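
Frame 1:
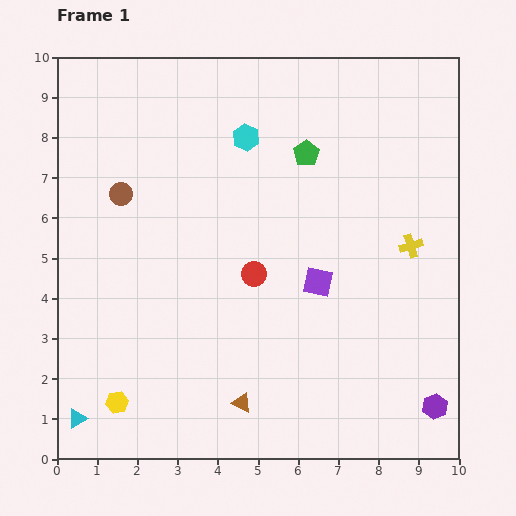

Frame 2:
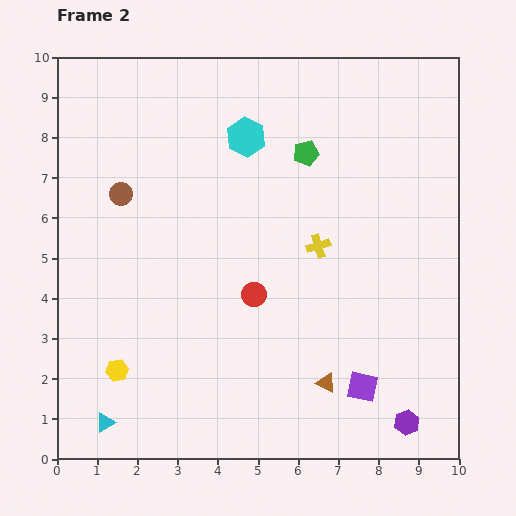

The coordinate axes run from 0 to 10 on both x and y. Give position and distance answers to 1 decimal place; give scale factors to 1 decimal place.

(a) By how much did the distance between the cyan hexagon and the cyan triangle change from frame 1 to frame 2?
-0.3

Distance in frame 1: 8.2. Distance in frame 2: 7.9.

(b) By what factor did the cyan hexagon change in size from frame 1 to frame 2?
1.5×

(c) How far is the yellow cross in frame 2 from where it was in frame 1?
2.3

The yellow cross moved from (8.8, 5.3) to (6.5, 5.3), a distance of √(2.3² + 0.0²) ≈ 2.3.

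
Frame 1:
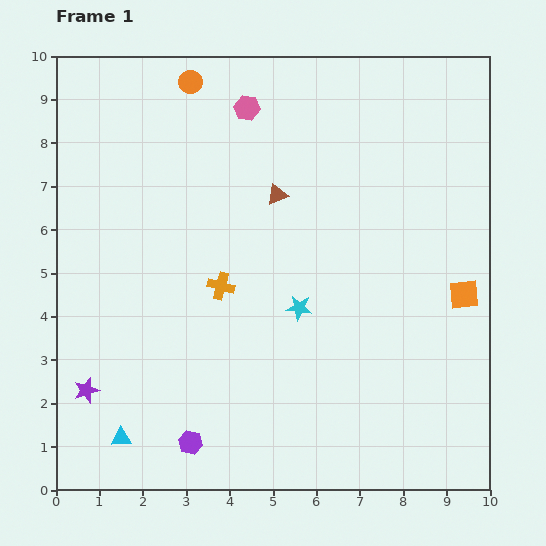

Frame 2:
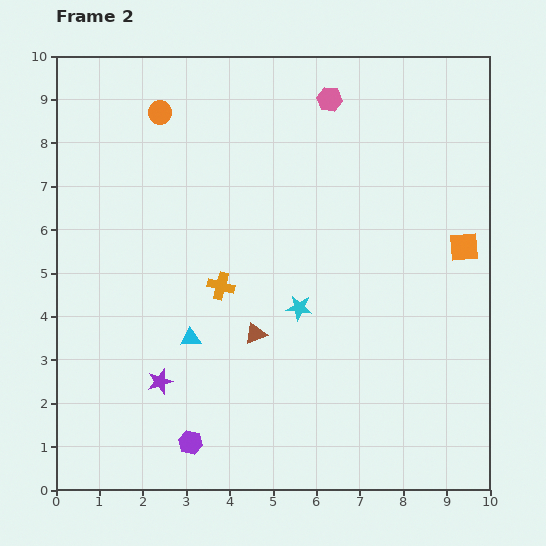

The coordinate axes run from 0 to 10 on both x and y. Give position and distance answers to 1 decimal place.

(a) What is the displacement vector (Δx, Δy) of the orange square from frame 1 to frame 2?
(0.0, 1.1)

The orange square was at (9.4, 4.5) in frame 1 and (9.4, 5.6) in frame 2.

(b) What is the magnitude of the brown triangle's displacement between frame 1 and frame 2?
3.2

The brown triangle moved from (5.1, 6.8) to (4.6, 3.6), a distance of √(0.5² + 3.2²) ≈ 3.2.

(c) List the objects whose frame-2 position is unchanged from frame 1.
the orange cross, the cyan star, the purple hexagon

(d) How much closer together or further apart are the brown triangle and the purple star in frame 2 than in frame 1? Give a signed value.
-3.8

Distance in frame 1: 6.3. Distance in frame 2: 2.5.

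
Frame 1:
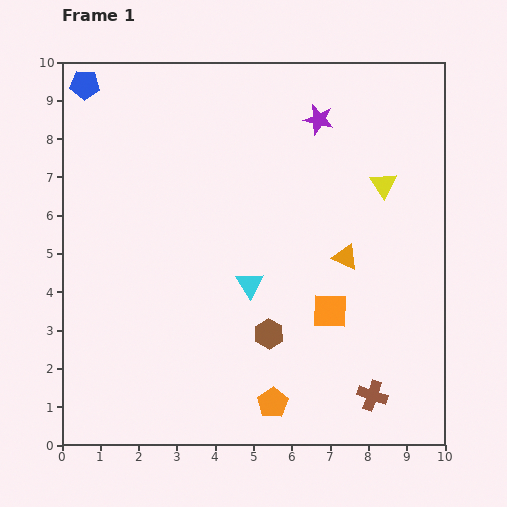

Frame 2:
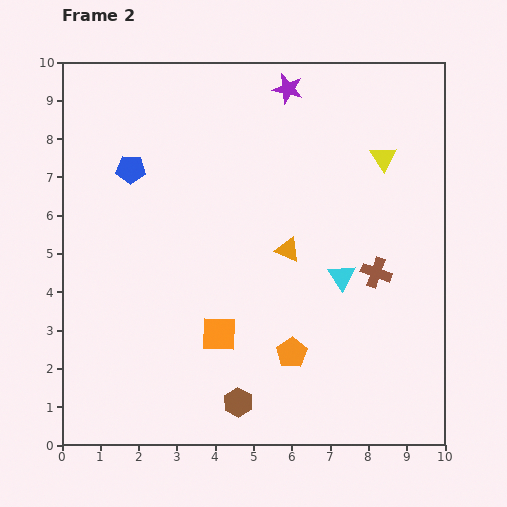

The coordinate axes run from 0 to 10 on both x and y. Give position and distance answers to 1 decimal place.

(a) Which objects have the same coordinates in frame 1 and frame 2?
none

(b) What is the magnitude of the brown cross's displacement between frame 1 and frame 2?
3.2

The brown cross moved from (8.1, 1.3) to (8.2, 4.5), a distance of √(0.1² + 3.2²) ≈ 3.2.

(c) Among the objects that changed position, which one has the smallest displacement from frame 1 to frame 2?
the yellow triangle

(moved 0.7)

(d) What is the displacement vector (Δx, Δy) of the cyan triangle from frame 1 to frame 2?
(2.4, 0.2)

The cyan triangle was at (4.9, 4.2) in frame 1 and (7.3, 4.4) in frame 2.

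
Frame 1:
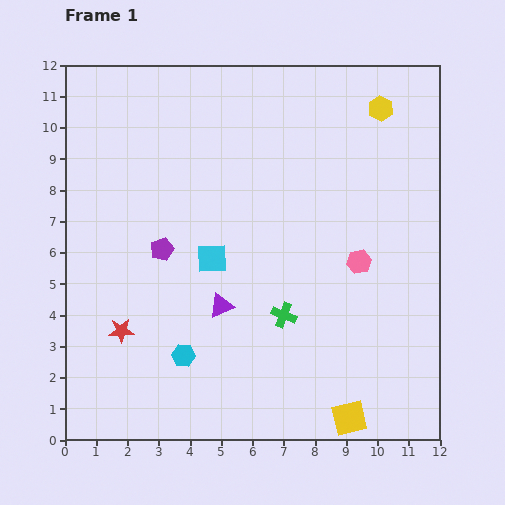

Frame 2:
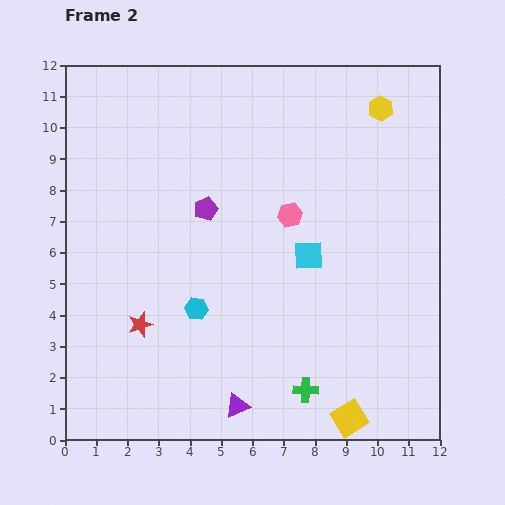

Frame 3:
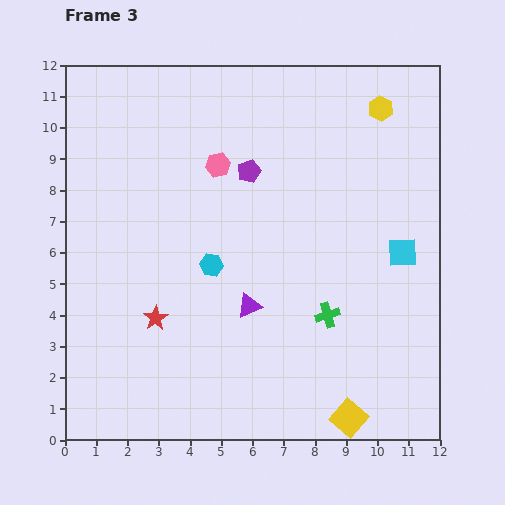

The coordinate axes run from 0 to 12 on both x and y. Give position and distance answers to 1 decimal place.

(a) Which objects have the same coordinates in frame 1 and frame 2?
the yellow square, the yellow hexagon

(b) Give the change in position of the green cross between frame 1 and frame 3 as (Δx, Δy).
(1.4, 0.0)

The green cross was at (7.0, 4.0) in frame 1 and (8.4, 4.0) in frame 3.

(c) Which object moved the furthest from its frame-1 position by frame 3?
the cyan square

(moved 6.1; next 5.5)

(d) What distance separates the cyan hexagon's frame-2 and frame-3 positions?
1.5

The cyan hexagon moved from (4.2, 4.2) to (4.7, 5.6), a distance of √(0.5² + 1.4²) ≈ 1.5.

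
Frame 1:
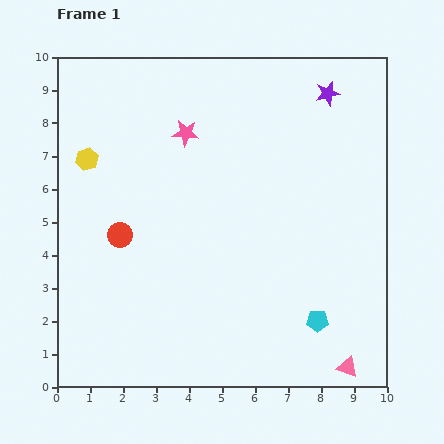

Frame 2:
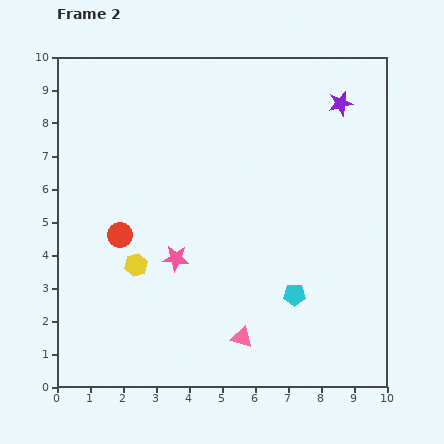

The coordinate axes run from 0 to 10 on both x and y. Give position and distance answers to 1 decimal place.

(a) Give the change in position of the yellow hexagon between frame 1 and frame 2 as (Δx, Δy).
(1.5, -3.2)

The yellow hexagon was at (0.9, 6.9) in frame 1 and (2.4, 3.7) in frame 2.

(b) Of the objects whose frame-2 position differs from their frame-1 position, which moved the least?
the purple star

(moved 0.5)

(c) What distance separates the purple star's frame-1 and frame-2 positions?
0.5

The purple star moved from (8.2, 8.9) to (8.6, 8.6), a distance of √(0.4² + 0.3²) ≈ 0.5.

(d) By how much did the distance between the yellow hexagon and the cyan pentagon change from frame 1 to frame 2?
-3.6

Distance in frame 1: 8.5. Distance in frame 2: 4.9.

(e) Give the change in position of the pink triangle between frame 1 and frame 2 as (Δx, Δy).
(-3.2, 0.9)

The pink triangle was at (8.8, 0.6) in frame 1 and (5.6, 1.5) in frame 2.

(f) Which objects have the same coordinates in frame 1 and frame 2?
the red circle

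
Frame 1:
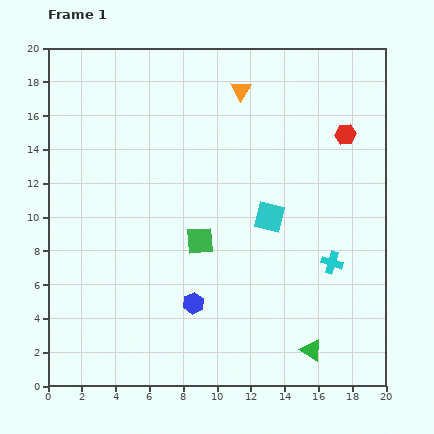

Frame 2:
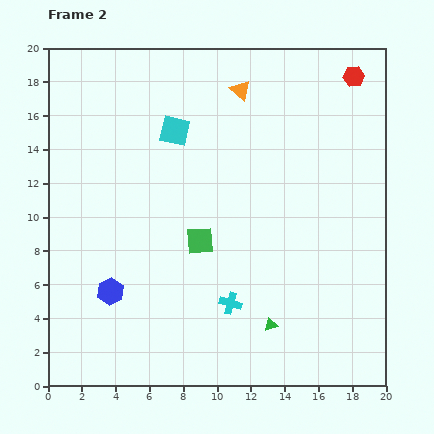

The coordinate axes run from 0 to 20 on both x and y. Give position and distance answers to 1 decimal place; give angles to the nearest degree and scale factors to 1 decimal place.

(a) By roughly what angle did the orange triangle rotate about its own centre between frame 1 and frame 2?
21° counter-clockwise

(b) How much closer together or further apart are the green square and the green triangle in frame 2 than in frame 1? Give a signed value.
-2.8

Distance in frame 1: 9.3. Distance in frame 2: 6.5.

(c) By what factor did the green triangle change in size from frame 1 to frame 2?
0.6×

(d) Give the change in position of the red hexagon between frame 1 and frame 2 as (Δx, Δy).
(0.5, 3.4)

The red hexagon was at (17.6, 14.9) in frame 1 and (18.1, 18.3) in frame 2.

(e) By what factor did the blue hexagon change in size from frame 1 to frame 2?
1.3×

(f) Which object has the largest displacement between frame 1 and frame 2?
the cyan square

(moved 7.6; next 6.5)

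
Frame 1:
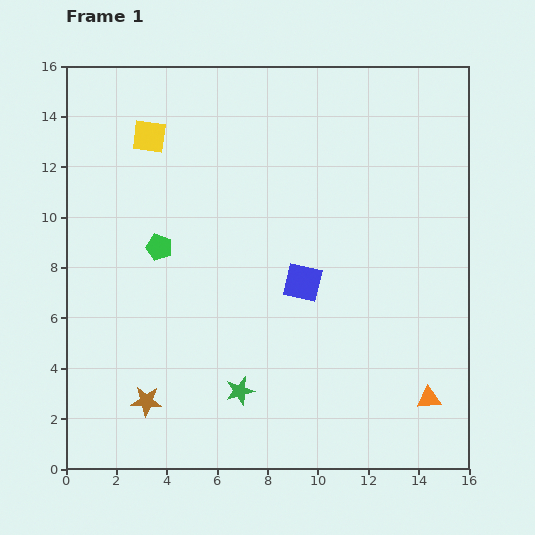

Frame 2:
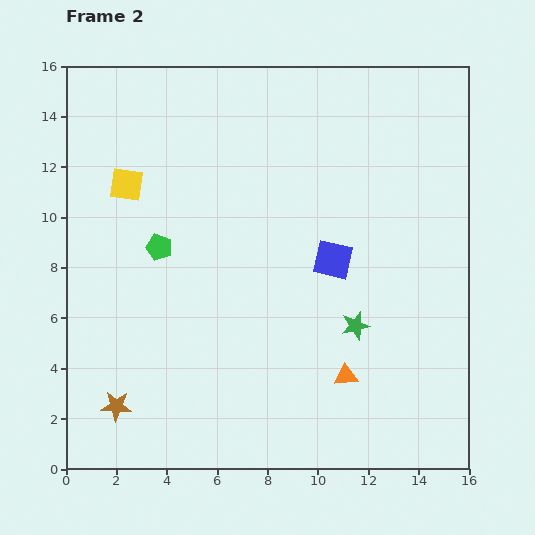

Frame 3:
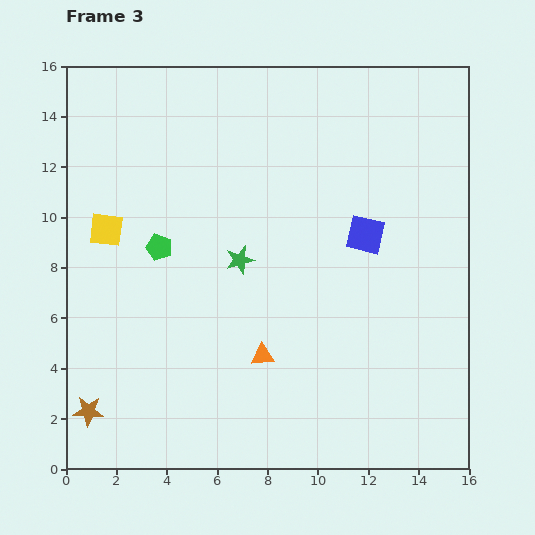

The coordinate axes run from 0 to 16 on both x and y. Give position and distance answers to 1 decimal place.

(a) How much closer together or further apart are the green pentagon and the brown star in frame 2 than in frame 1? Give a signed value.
+0.4

Distance in frame 1: 6.1. Distance in frame 2: 6.5.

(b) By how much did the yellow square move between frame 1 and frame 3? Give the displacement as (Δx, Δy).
(-1.7, -3.7)

The yellow square was at (3.3, 13.2) in frame 1 and (1.6, 9.5) in frame 3.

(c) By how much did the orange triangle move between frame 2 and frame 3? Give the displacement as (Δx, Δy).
(-3.3, 0.8)

The orange triangle was at (11.1, 3.7) in frame 2 and (7.8, 4.5) in frame 3.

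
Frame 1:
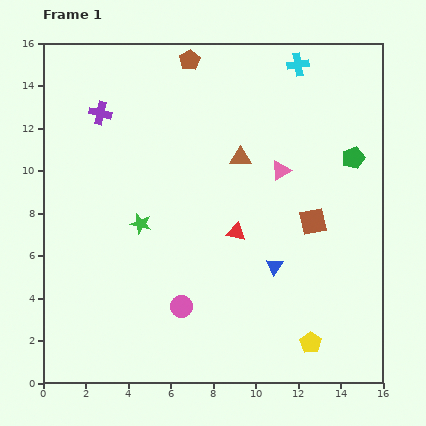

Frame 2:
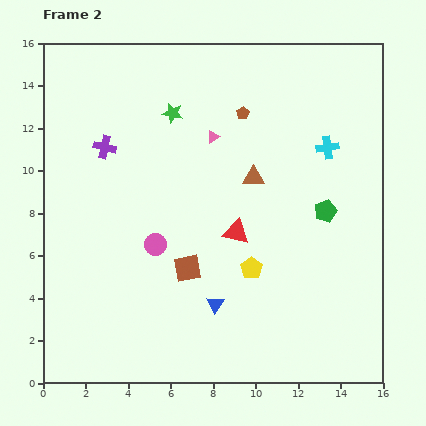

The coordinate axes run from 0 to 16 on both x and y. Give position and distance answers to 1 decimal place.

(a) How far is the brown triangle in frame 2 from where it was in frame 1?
1.1

The brown triangle moved from (9.3, 10.6) to (9.9, 9.7), a distance of √(0.6² + 0.9²) ≈ 1.1.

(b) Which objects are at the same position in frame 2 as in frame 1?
the red triangle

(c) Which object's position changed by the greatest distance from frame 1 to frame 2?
the brown square

(moved 6.3; next 5.4)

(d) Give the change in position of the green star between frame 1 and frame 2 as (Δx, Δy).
(1.5, 5.2)

The green star was at (4.6, 7.5) in frame 1 and (6.1, 12.7) in frame 2.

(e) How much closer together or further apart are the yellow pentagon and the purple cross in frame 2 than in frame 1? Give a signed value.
-5.8

Distance in frame 1: 14.7. Distance in frame 2: 8.9.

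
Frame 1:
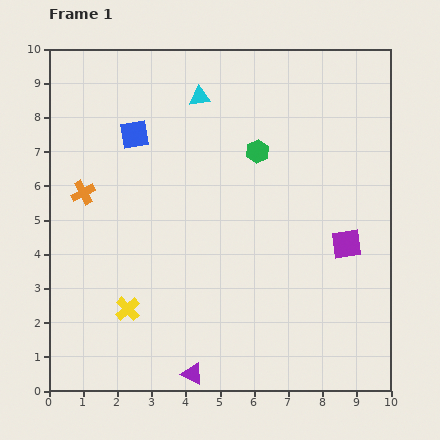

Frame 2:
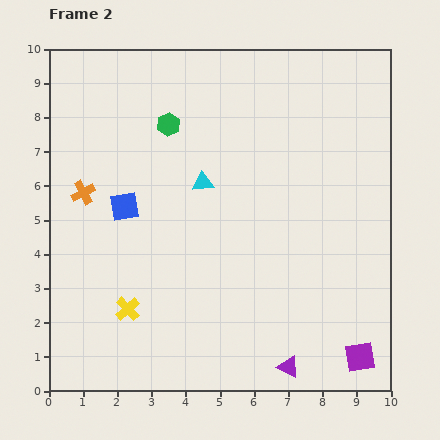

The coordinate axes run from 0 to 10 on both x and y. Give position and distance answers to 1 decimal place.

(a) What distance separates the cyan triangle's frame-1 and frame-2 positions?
2.5

The cyan triangle moved from (4.4, 8.6) to (4.5, 6.1), a distance of √(0.1² + 2.5²) ≈ 2.5.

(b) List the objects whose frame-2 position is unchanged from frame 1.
the yellow cross, the orange cross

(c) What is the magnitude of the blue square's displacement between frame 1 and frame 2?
2.1

The blue square moved from (2.5, 7.5) to (2.2, 5.4), a distance of √(0.3² + 2.1²) ≈ 2.1.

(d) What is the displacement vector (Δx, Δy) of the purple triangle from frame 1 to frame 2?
(2.8, 0.2)

The purple triangle was at (4.2, 0.5) in frame 1 and (7.0, 0.7) in frame 2.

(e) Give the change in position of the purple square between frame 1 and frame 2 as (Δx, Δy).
(0.4, -3.3)

The purple square was at (8.7, 4.3) in frame 1 and (9.1, 1.0) in frame 2.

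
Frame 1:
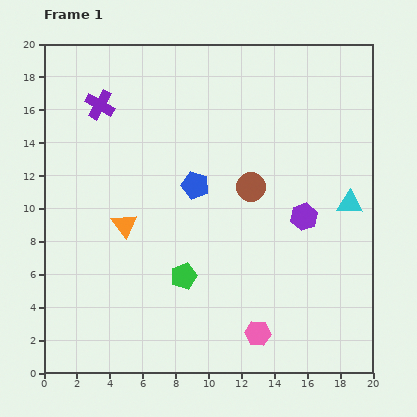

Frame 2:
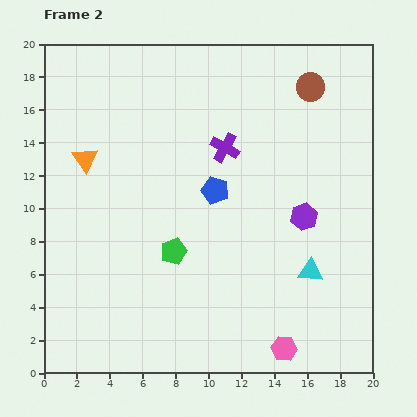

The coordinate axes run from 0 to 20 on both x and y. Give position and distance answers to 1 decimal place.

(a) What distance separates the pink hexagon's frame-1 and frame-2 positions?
1.8

The pink hexagon moved from (13.0, 2.4) to (14.6, 1.5), a distance of √(1.6² + 0.9²) ≈ 1.8.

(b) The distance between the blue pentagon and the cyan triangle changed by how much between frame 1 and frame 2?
-1.9

Distance in frame 1: 9.5. Distance in frame 2: 7.6.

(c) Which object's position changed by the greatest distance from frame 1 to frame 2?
the purple cross

(moved 8.0; next 7.1)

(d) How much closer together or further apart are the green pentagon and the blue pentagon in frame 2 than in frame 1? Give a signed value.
-1.0

Distance in frame 1: 5.5. Distance in frame 2: 4.5.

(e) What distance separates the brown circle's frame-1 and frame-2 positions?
7.1

The brown circle moved from (12.6, 11.3) to (16.2, 17.4), a distance of √(3.6² + 6.1²) ≈ 7.1.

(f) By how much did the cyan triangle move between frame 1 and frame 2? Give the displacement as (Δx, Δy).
(-2.4, -4.1)

The cyan triangle was at (18.6, 10.3) in frame 1 and (16.2, 6.2) in frame 2.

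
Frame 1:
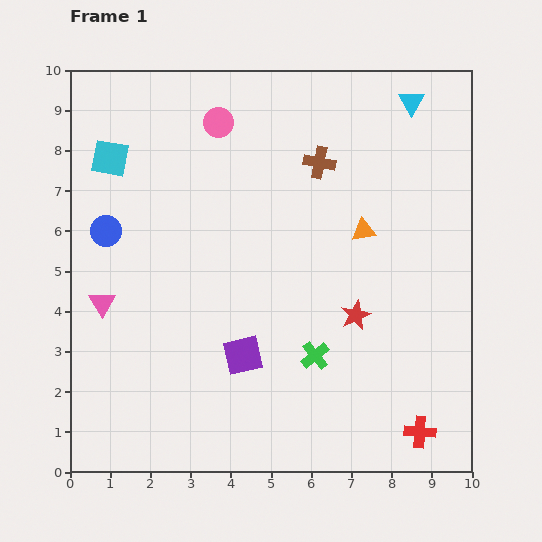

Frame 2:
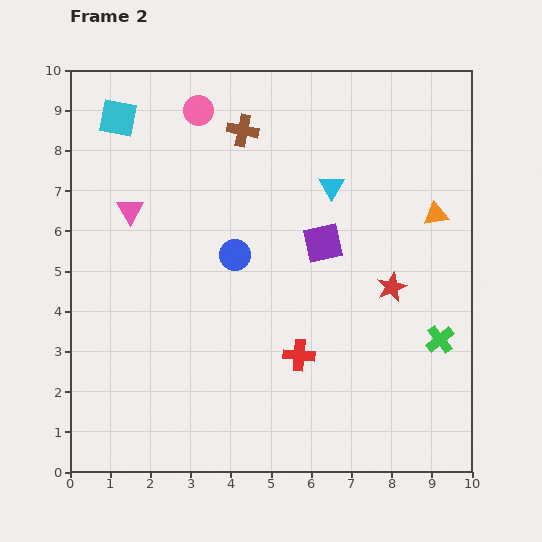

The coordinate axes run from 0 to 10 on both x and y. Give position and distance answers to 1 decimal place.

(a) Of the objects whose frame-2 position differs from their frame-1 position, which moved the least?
the pink circle

(moved 0.6)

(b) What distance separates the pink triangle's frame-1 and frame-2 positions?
2.4

The pink triangle moved from (0.8, 4.2) to (1.5, 6.5), a distance of √(0.7² + 2.3²) ≈ 2.4.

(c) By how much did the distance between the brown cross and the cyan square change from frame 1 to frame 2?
-2.1

Distance in frame 1: 5.2. Distance in frame 2: 3.1.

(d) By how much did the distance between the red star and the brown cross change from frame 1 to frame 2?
+1.5

Distance in frame 1: 3.9. Distance in frame 2: 5.4.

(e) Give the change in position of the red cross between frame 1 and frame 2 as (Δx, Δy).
(-3.0, 1.9)

The red cross was at (8.7, 1.0) in frame 1 and (5.7, 2.9) in frame 2.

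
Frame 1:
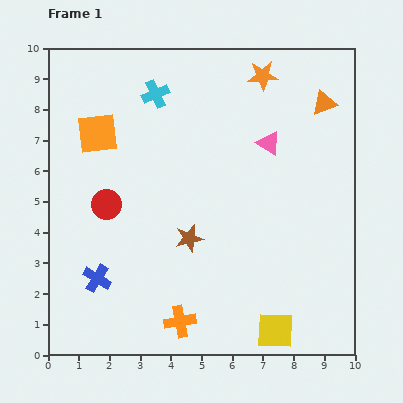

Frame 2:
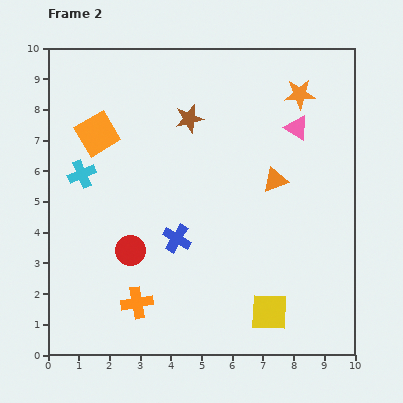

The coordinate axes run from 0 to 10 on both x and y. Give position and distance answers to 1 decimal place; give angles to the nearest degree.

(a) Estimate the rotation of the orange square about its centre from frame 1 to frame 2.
24° counter-clockwise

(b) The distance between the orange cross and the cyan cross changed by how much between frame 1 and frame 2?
-2.8

Distance in frame 1: 7.4. Distance in frame 2: 4.6.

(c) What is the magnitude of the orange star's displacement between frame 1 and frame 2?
1.3

The orange star moved from (7.0, 9.1) to (8.2, 8.5), a distance of √(1.2² + 0.6²) ≈ 1.3.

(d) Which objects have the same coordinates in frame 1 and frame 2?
the orange square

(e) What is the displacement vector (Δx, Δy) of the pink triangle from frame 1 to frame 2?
(0.9, 0.5)

The pink triangle was at (7.2, 6.9) in frame 1 and (8.1, 7.4) in frame 2.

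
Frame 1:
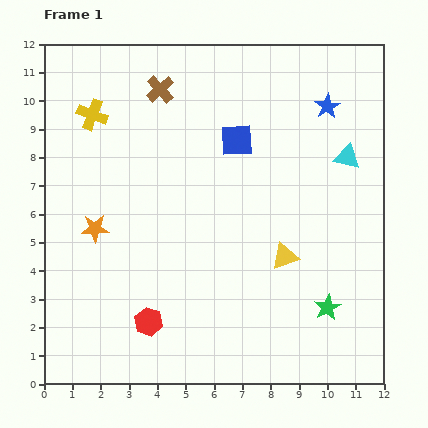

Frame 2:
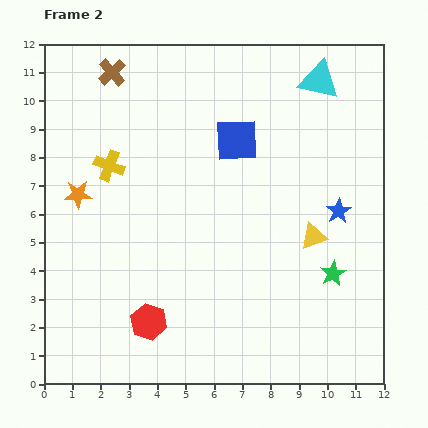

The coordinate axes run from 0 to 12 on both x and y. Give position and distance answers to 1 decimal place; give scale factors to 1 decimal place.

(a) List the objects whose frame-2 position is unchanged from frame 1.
the blue square, the red hexagon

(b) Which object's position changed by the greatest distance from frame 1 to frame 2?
the blue star

(moved 3.7; next 2.9)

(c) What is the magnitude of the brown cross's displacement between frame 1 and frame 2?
1.8

The brown cross moved from (4.1, 10.4) to (2.4, 11.0), a distance of √(1.7² + 0.6²) ≈ 1.8.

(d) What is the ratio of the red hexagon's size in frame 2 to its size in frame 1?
1.3×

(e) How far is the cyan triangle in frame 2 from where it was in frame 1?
2.9

The cyan triangle moved from (10.7, 8.0) to (9.7, 10.7), a distance of √(1.0² + 2.7²) ≈ 2.9.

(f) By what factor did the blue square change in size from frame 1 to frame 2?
1.3×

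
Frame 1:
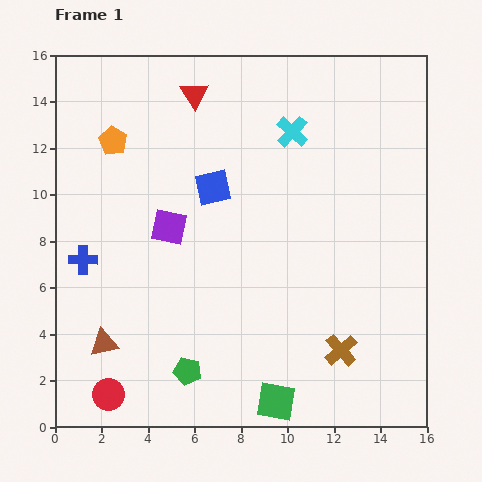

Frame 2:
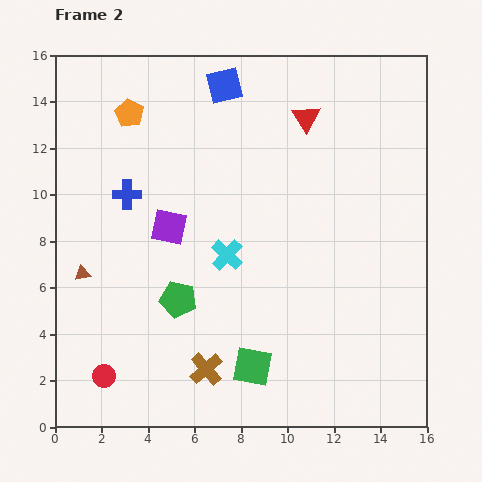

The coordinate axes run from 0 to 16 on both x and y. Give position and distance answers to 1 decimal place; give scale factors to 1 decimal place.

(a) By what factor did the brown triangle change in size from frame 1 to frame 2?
0.6×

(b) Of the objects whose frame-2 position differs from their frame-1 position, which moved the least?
the red circle

(moved 0.8)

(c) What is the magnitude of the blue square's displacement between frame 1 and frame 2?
4.4

The blue square moved from (6.8, 10.3) to (7.3, 14.7), a distance of √(0.5² + 4.4²) ≈ 4.4.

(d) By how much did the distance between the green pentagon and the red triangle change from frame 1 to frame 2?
-2.4

Distance in frame 1: 11.9. Distance in frame 2: 9.5.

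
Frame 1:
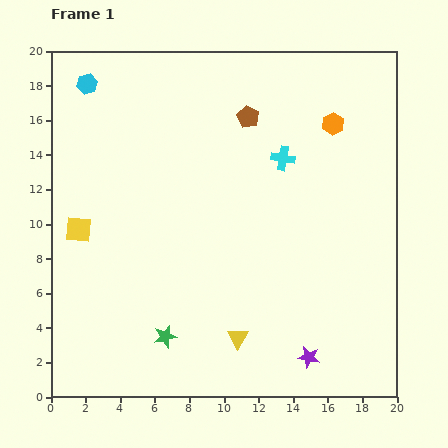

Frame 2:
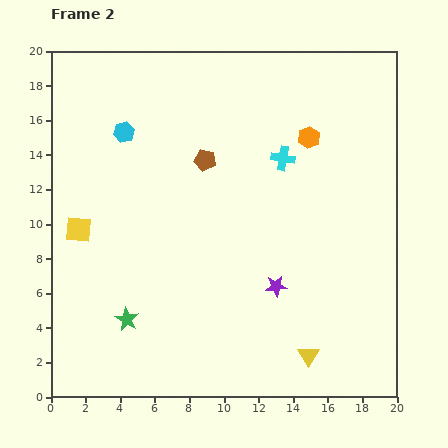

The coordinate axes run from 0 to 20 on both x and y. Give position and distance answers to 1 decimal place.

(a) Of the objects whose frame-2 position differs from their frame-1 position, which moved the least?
the orange hexagon

(moved 1.6)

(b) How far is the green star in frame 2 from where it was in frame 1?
2.4

The green star moved from (6.6, 3.5) to (4.4, 4.5), a distance of √(2.2² + 1.0²) ≈ 2.4.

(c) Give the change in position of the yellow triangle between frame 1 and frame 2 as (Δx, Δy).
(4.1, -1.0)

The yellow triangle was at (10.8, 3.4) in frame 1 and (14.9, 2.4) in frame 2.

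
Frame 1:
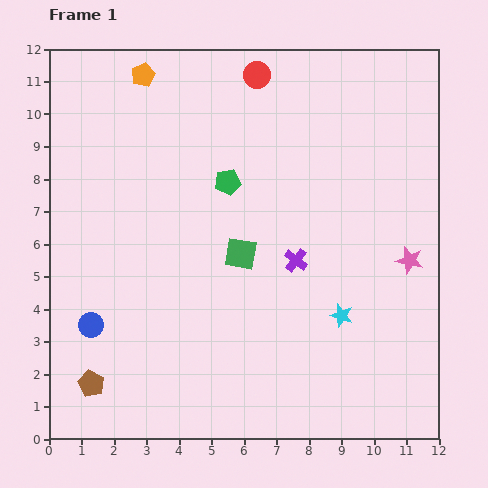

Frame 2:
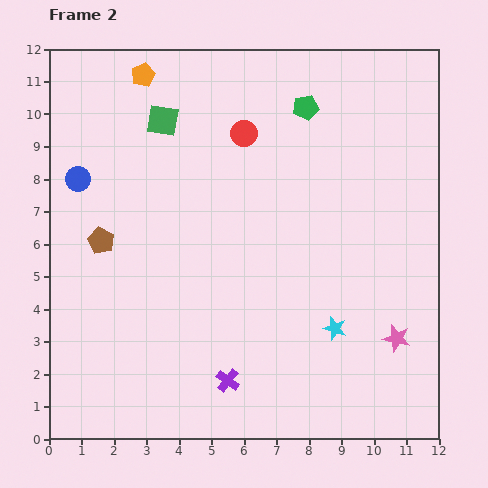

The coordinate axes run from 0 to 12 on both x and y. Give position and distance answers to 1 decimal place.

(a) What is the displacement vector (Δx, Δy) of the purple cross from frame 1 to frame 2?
(-2.1, -3.7)

The purple cross was at (7.6, 5.5) in frame 1 and (5.5, 1.8) in frame 2.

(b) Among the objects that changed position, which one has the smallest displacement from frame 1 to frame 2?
the cyan star

(moved 0.4)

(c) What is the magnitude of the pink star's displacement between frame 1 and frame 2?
2.4

The pink star moved from (11.1, 5.5) to (10.7, 3.1), a distance of √(0.4² + 2.4²) ≈ 2.4.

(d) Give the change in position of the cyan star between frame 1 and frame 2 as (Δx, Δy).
(-0.2, -0.4)

The cyan star was at (9.0, 3.8) in frame 1 and (8.8, 3.4) in frame 2.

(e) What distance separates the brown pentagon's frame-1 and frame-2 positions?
4.4

The brown pentagon moved from (1.3, 1.7) to (1.6, 6.1), a distance of √(0.3² + 4.4²) ≈ 4.4.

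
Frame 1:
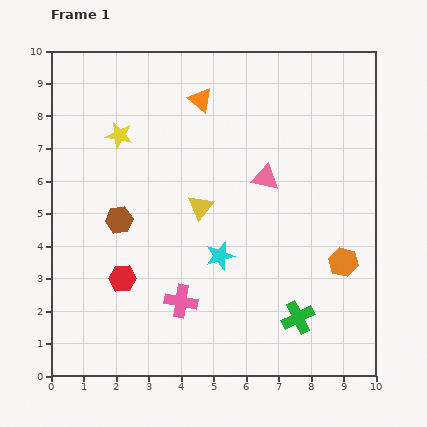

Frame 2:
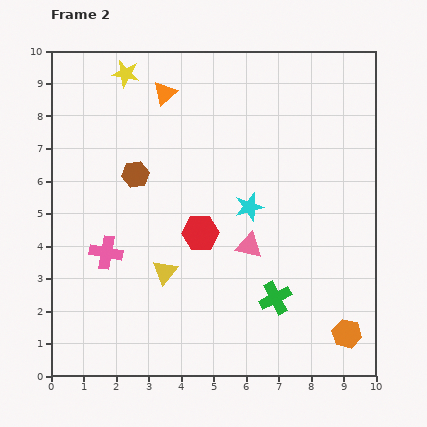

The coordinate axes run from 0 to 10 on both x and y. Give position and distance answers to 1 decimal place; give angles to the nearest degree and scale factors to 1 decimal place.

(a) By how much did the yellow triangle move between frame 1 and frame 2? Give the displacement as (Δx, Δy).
(-1.1, -2.0)

The yellow triangle was at (4.6, 5.2) in frame 1 and (3.5, 3.2) in frame 2.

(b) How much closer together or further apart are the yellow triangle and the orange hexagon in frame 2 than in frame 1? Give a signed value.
+1.2

Distance in frame 1: 4.7. Distance in frame 2: 5.9.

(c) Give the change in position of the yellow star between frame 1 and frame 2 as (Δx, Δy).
(0.2, 1.9)

The yellow star was at (2.1, 7.4) in frame 1 and (2.3, 9.3) in frame 2.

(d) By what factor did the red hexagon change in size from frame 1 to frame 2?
1.3×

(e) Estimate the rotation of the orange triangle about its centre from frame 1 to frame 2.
40° clockwise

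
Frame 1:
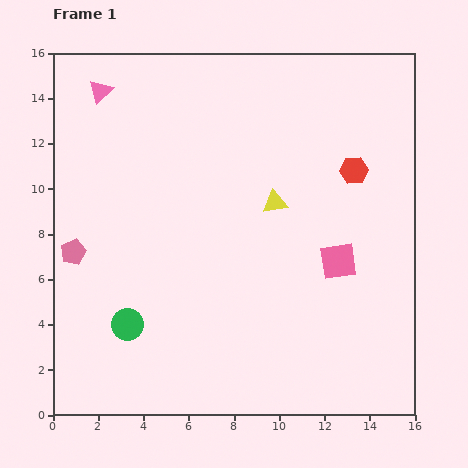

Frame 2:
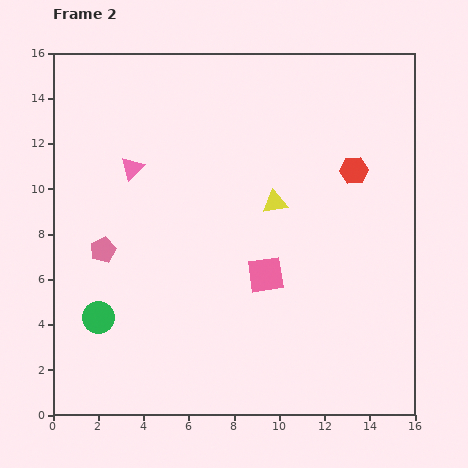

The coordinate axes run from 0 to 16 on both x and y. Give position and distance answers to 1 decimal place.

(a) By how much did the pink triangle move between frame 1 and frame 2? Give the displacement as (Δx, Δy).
(1.4, -3.4)

The pink triangle was at (2.1, 14.3) in frame 1 and (3.5, 10.9) in frame 2.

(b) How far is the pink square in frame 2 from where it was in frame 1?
3.3

The pink square moved from (12.6, 6.8) to (9.4, 6.2), a distance of √(3.2² + 0.6²) ≈ 3.3.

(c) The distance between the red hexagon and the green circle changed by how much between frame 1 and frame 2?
+0.9

Distance in frame 1: 12.1. Distance in frame 2: 13.0.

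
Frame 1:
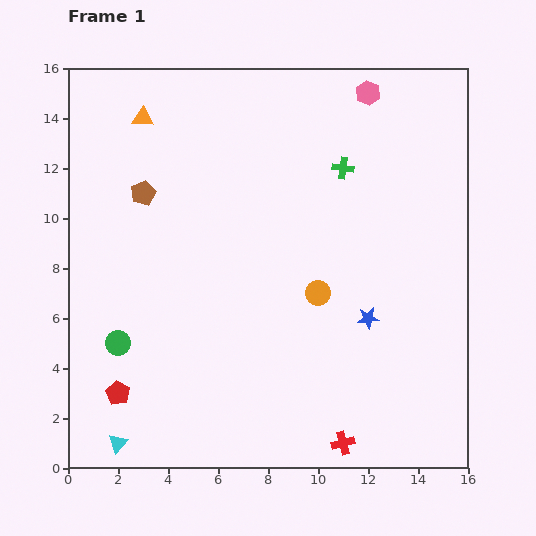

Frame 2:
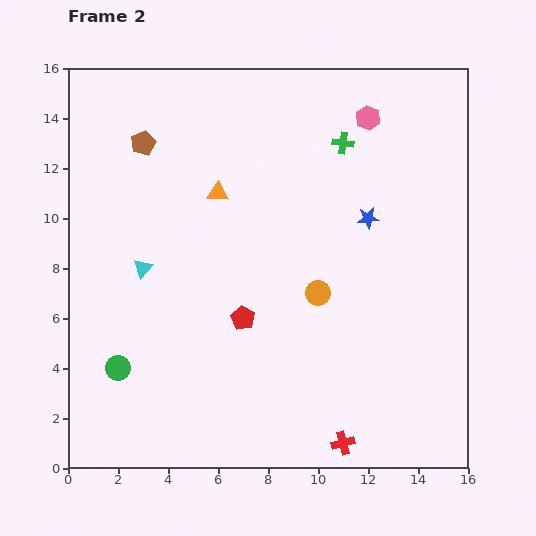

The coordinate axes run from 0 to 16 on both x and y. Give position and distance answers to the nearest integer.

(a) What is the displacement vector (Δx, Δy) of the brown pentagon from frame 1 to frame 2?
(0, 2)

The brown pentagon was at (3, 11) in frame 1 and (3, 13) in frame 2.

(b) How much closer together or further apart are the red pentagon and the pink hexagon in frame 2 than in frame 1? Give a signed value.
-7

Distance in frame 1: 16. Distance in frame 2: 9.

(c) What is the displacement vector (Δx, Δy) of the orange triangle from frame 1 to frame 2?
(3, -3)

The orange triangle was at (3, 14) in frame 1 and (6, 11) in frame 2.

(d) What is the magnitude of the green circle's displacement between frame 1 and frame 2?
1

The green circle moved from (2, 5) to (2, 4), a distance of √(0² + 1²) ≈ 1.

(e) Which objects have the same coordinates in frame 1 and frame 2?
the orange circle, the red cross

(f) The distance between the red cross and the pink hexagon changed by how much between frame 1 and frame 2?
-1

Distance in frame 1: 14. Distance in frame 2: 13.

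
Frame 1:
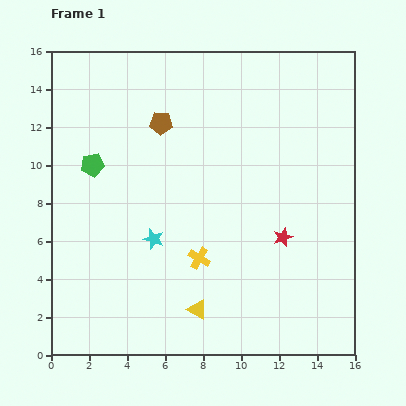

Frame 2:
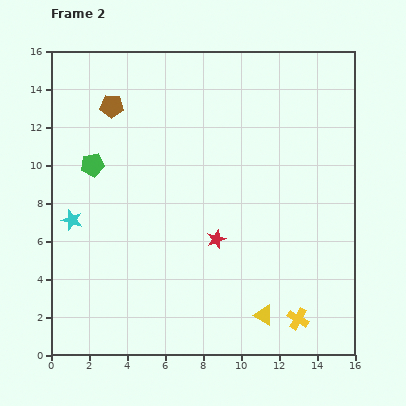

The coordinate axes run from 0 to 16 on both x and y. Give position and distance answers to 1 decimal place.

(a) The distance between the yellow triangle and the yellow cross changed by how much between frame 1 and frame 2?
-0.9

Distance in frame 1: 2.7. Distance in frame 2: 1.8.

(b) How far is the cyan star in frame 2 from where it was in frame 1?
4.4

The cyan star moved from (5.4, 6.1) to (1.1, 7.1), a distance of √(4.3² + 1.0²) ≈ 4.4.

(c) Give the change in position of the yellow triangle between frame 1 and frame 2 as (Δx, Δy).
(3.5, -0.3)

The yellow triangle was at (7.7, 2.4) in frame 1 and (11.2, 2.1) in frame 2.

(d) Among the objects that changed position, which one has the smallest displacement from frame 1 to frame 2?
the brown pentagon

(moved 2.8)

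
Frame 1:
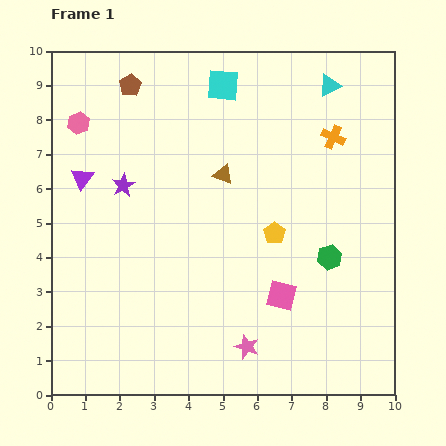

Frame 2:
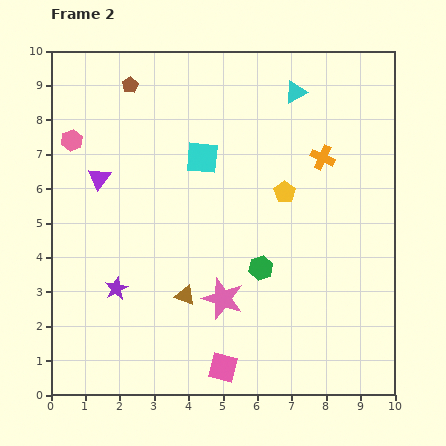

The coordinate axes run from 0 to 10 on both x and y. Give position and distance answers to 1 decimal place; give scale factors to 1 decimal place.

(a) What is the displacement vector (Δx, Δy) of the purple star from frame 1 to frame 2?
(-0.2, -3.0)

The purple star was at (2.1, 6.1) in frame 1 and (1.9, 3.1) in frame 2.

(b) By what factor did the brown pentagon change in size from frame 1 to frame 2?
0.7×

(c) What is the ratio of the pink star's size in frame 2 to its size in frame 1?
1.7×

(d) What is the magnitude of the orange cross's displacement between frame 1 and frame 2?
0.7

The orange cross moved from (8.2, 7.5) to (7.9, 6.9), a distance of √(0.3² + 0.6²) ≈ 0.7.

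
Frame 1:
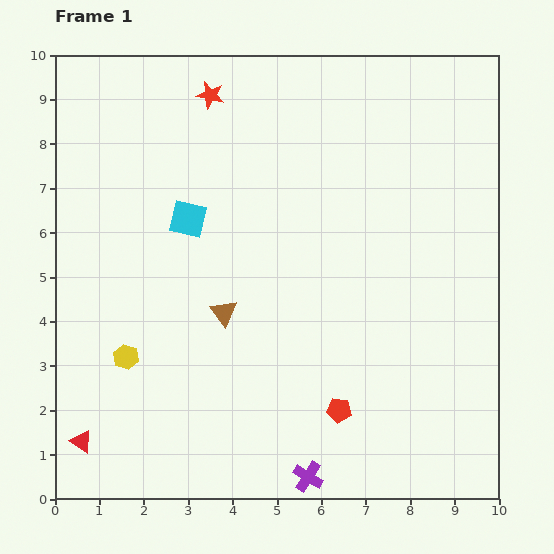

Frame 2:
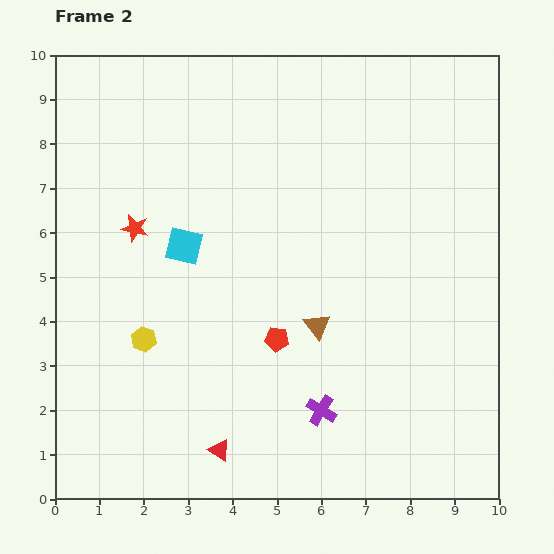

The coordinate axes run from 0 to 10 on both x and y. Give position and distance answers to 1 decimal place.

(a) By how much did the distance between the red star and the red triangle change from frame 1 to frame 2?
-3.0

Distance in frame 1: 8.3. Distance in frame 2: 5.3.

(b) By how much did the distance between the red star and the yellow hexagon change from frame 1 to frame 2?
-3.7

Distance in frame 1: 6.2. Distance in frame 2: 2.5.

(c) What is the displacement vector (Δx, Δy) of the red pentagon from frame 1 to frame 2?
(-1.4, 1.6)

The red pentagon was at (6.4, 2.0) in frame 1 and (5.0, 3.6) in frame 2.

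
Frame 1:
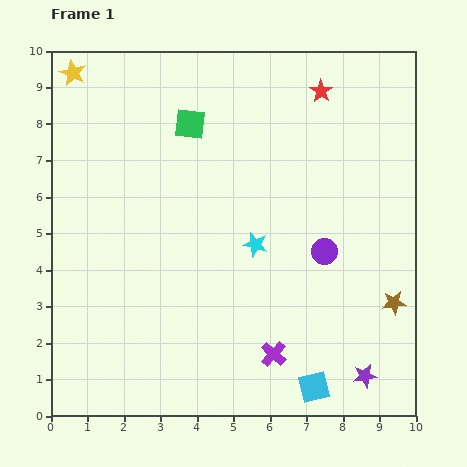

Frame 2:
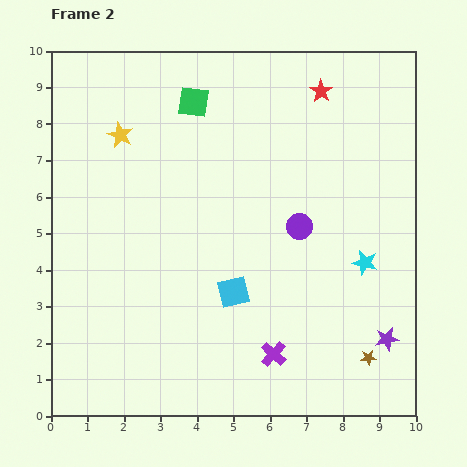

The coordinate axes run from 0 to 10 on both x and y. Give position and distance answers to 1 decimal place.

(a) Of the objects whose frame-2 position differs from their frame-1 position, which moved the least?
the green square

(moved 0.6)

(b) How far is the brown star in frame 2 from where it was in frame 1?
1.7

The brown star moved from (9.4, 3.1) to (8.7, 1.6), a distance of √(0.7² + 1.5²) ≈ 1.7.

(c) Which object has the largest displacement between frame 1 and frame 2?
the cyan square

(moved 3.4; next 3.0)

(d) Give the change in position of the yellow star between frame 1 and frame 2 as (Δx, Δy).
(1.3, -1.7)

The yellow star was at (0.6, 9.4) in frame 1 and (1.9, 7.7) in frame 2.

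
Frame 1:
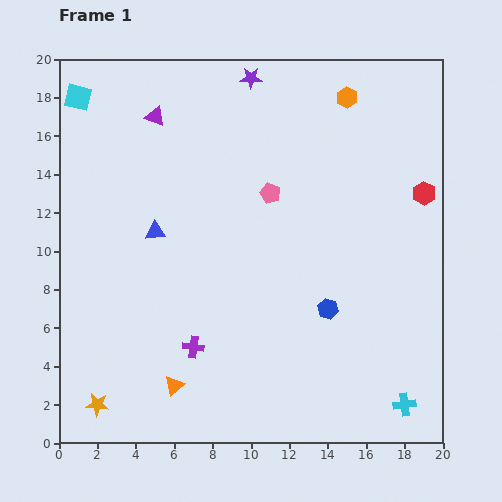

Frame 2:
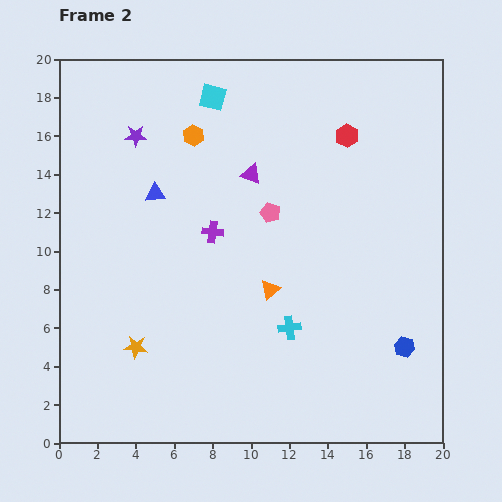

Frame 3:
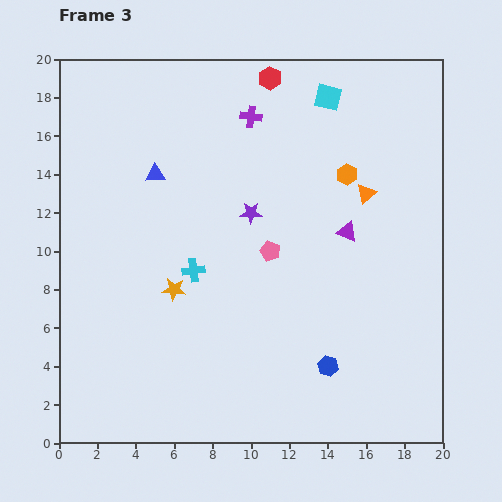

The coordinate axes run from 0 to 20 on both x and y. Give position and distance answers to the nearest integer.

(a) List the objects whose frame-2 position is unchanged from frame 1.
none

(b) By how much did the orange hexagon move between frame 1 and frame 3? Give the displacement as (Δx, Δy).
(0, -4)

The orange hexagon was at (15, 18) in frame 1 and (15, 14) in frame 3.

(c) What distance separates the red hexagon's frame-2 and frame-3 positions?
5

The red hexagon moved from (15, 16) to (11, 19), a distance of √(4² + 3²) ≈ 5.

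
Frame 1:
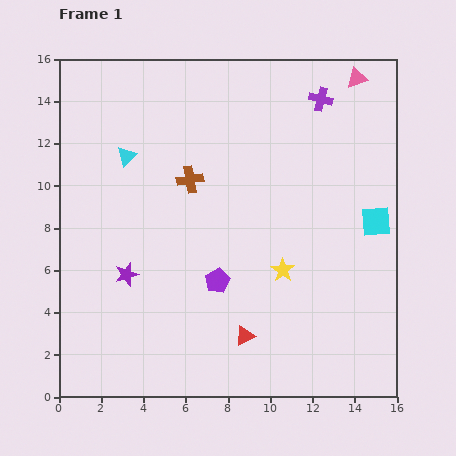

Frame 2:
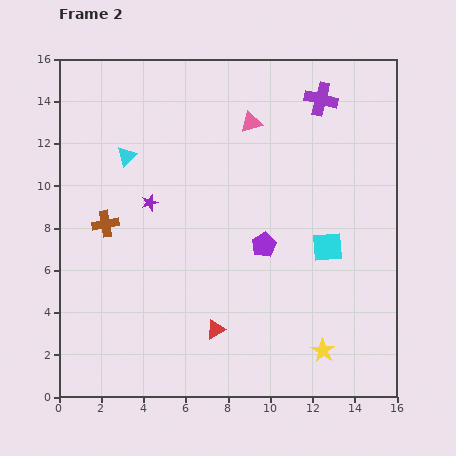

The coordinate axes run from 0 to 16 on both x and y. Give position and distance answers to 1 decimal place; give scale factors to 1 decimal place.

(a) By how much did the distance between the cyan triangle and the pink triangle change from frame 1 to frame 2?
-5.4

Distance in frame 1: 11.5. Distance in frame 2: 6.1.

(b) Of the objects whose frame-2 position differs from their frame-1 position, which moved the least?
the red triangle

(moved 1.4)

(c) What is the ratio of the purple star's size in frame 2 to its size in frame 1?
0.7×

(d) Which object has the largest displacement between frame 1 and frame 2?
the pink triangle

(moved 5.4; next 4.5)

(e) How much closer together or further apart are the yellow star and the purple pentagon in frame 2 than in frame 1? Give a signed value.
+2.6

Distance in frame 1: 3.1. Distance in frame 2: 5.7.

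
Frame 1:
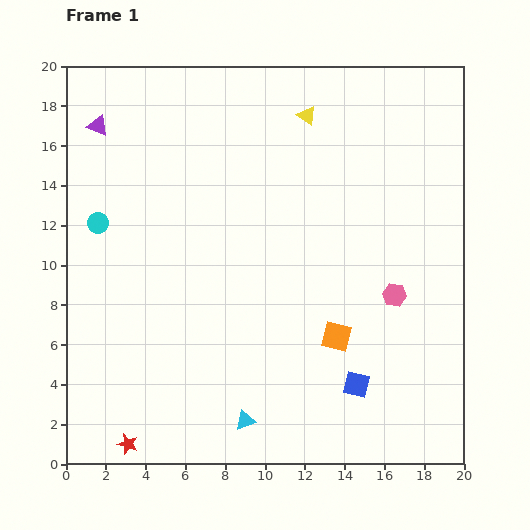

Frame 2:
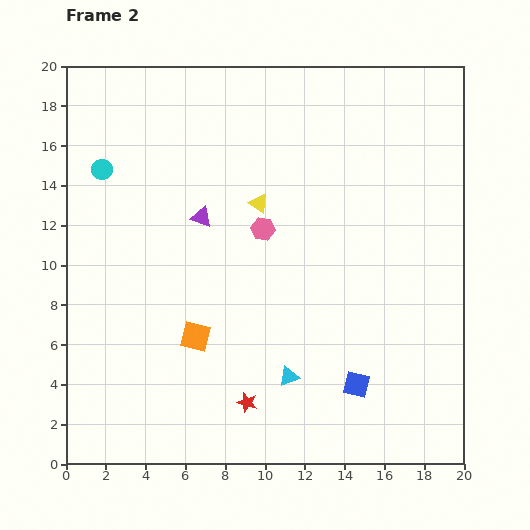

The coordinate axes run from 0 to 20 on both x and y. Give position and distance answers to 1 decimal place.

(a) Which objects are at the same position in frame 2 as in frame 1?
the blue square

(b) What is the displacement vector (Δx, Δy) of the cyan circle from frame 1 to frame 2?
(0.2, 2.7)

The cyan circle was at (1.6, 12.1) in frame 1 and (1.8, 14.8) in frame 2.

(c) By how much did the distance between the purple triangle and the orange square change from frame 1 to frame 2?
-10.0

Distance in frame 1: 16.0. Distance in frame 2: 6.0.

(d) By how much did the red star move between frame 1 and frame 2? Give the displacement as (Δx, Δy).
(6.0, 2.1)

The red star was at (3.1, 1.0) in frame 1 and (9.1, 3.1) in frame 2.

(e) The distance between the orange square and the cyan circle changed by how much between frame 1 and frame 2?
-3.7

Distance in frame 1: 13.3. Distance in frame 2: 9.6.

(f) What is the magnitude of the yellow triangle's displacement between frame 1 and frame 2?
5.0

The yellow triangle moved from (12.1, 17.5) to (9.7, 13.1), a distance of √(2.4² + 4.4²) ≈ 5.0.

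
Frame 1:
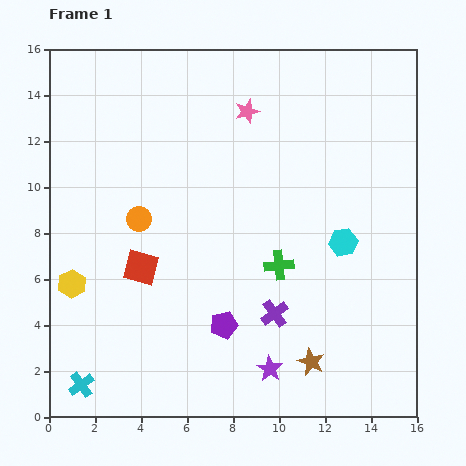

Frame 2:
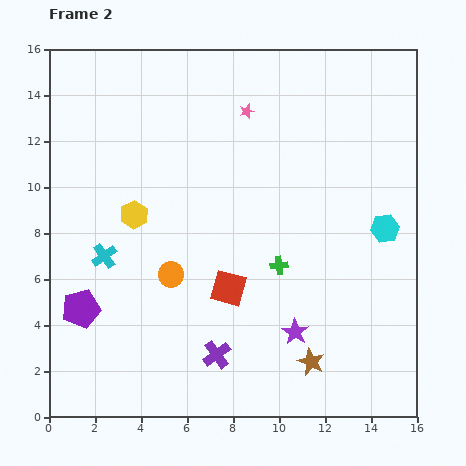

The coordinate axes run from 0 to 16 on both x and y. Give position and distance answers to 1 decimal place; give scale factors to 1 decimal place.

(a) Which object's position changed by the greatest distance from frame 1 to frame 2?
the purple pentagon

(moved 6.2; next 5.7)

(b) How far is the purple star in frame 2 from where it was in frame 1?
1.9

The purple star moved from (9.6, 2.1) to (10.7, 3.7), a distance of √(1.1² + 1.6²) ≈ 1.9.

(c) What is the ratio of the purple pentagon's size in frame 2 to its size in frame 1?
1.4×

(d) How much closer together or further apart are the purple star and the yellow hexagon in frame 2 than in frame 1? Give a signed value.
-0.7

Distance in frame 1: 9.4. Distance in frame 2: 8.7.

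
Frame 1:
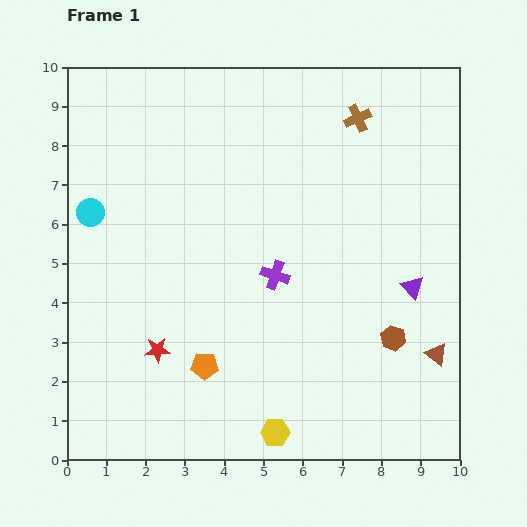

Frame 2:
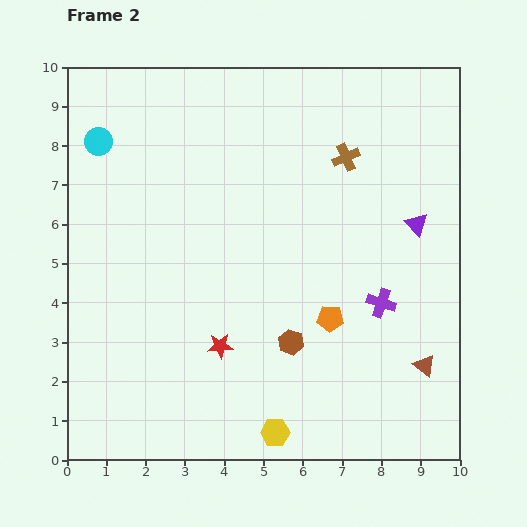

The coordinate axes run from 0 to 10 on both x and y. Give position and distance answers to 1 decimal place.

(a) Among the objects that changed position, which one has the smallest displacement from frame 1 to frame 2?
the brown triangle

(moved 0.4)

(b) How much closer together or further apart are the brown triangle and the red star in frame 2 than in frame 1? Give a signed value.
-1.9

Distance in frame 1: 7.1. Distance in frame 2: 5.2.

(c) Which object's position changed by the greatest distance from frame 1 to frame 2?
the orange pentagon

(moved 3.4; next 2.8)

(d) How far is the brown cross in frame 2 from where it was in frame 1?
1.0

The brown cross moved from (7.4, 8.7) to (7.1, 7.7), a distance of √(0.3² + 1.0²) ≈ 1.0.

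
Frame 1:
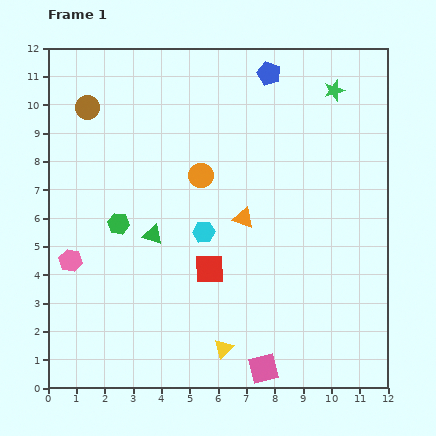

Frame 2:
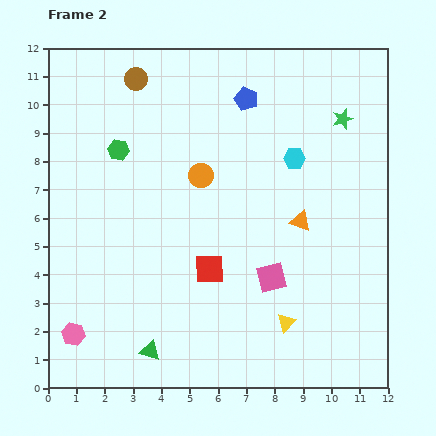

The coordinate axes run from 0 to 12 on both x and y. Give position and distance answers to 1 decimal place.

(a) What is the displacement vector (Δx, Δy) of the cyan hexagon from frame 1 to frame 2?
(3.2, 2.6)

The cyan hexagon was at (5.5, 5.5) in frame 1 and (8.7, 8.1) in frame 2.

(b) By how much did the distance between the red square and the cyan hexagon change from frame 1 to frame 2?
+3.6

Distance in frame 1: 1.3. Distance in frame 2: 4.9.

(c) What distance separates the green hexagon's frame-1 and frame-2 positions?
2.6

The green hexagon moved from (2.5, 5.8) to (2.5, 8.4), a distance of √(0.0² + 2.6²) ≈ 2.6.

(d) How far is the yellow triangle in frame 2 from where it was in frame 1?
2.4

The yellow triangle moved from (6.2, 1.4) to (8.4, 2.3), a distance of √(2.2² + 0.9²) ≈ 2.4.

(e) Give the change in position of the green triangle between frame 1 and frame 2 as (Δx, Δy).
(-0.1, -4.1)

The green triangle was at (3.7, 5.4) in frame 1 and (3.6, 1.3) in frame 2.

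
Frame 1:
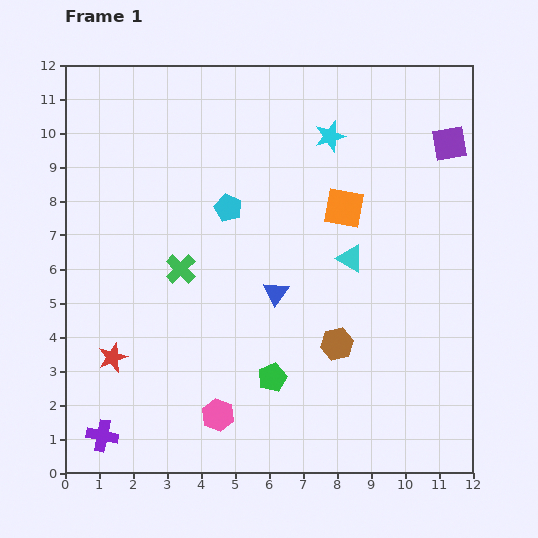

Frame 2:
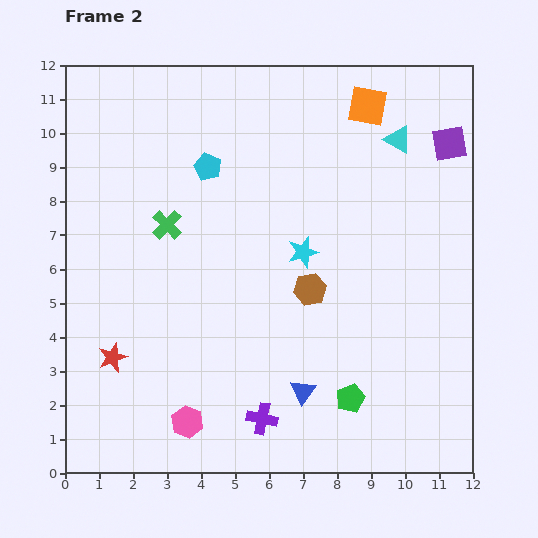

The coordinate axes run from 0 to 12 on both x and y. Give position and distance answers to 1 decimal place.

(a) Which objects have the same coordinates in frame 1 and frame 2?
the red star, the purple square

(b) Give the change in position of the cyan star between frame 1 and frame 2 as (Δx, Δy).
(-0.8, -3.4)

The cyan star was at (7.8, 9.9) in frame 1 and (7.0, 6.5) in frame 2.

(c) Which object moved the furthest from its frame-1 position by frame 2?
the purple cross

(moved 4.7; next 3.8)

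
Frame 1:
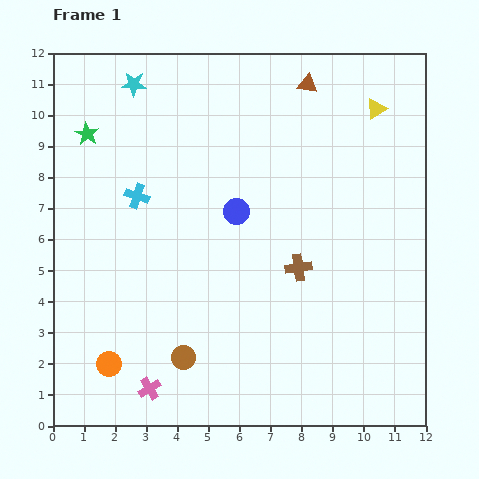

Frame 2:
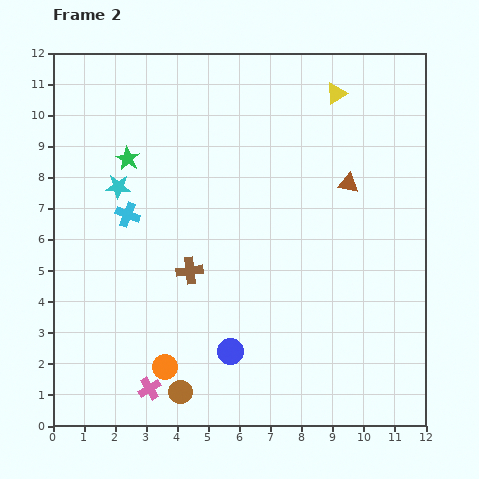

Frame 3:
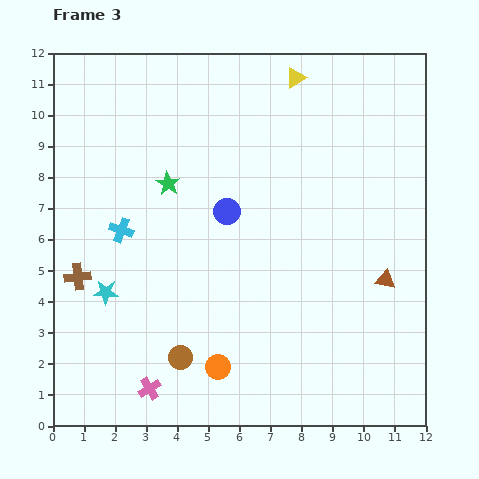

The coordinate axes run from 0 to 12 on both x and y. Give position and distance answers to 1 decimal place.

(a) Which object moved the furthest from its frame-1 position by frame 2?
the blue circle

(moved 4.5; next 3.5)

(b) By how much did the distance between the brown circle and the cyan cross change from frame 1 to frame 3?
-0.9

Distance in frame 1: 5.4. Distance in frame 3: 4.5.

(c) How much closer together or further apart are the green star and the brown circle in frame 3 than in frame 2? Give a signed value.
-2.1

Distance in frame 2: 7.7. Distance in frame 3: 5.6.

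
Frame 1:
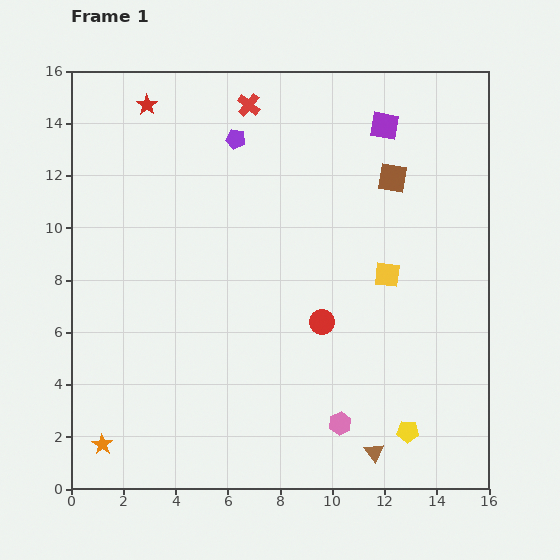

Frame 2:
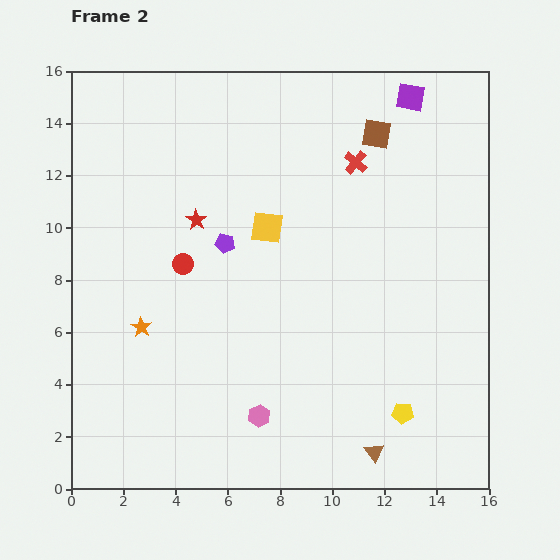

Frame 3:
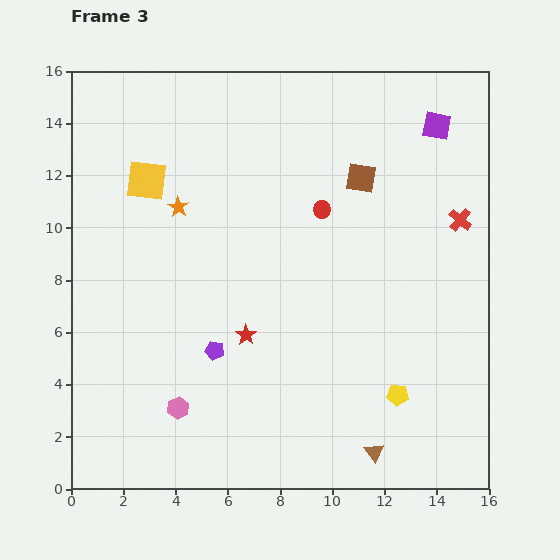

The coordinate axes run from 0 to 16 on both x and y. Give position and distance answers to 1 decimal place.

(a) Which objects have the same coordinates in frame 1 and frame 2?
the brown triangle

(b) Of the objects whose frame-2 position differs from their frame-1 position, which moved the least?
the yellow pentagon

(moved 0.7)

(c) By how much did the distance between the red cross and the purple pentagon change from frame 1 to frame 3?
+9.2

Distance in frame 1: 1.4. Distance in frame 3: 10.6.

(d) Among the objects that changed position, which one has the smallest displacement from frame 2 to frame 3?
the yellow pentagon

(moved 0.7)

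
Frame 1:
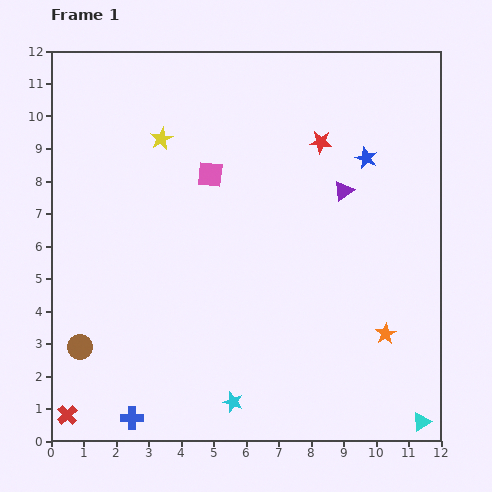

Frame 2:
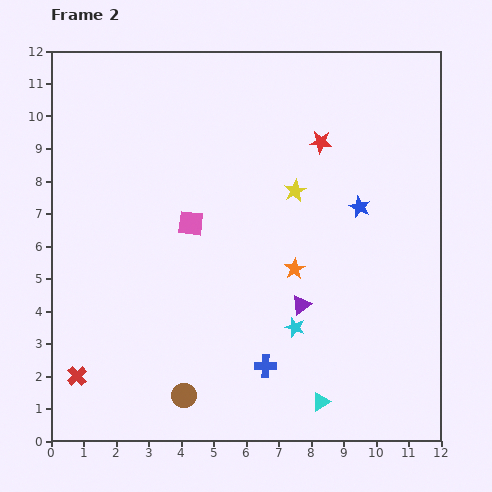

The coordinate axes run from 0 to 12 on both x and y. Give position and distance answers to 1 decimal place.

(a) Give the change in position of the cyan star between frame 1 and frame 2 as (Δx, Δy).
(1.9, 2.3)

The cyan star was at (5.6, 1.2) in frame 1 and (7.5, 3.5) in frame 2.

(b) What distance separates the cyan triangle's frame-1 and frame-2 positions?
3.2

The cyan triangle moved from (11.4, 0.6) to (8.3, 1.2), a distance of √(3.1² + 0.6²) ≈ 3.2.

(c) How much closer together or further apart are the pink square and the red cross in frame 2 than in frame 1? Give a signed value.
-2.7

Distance in frame 1: 8.6. Distance in frame 2: 5.9.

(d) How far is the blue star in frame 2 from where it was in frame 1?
1.5

The blue star moved from (9.7, 8.7) to (9.5, 7.2), a distance of √(0.2² + 1.5²) ≈ 1.5.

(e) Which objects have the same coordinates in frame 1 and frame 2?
the red star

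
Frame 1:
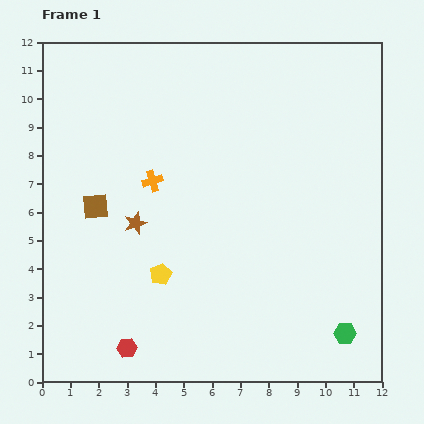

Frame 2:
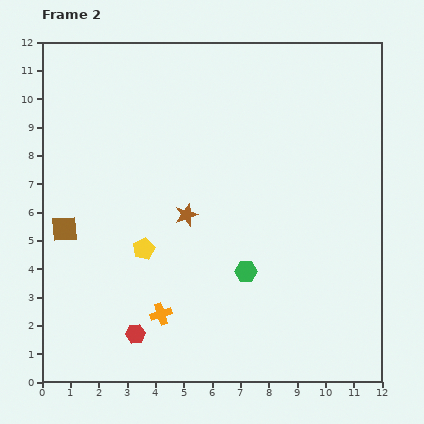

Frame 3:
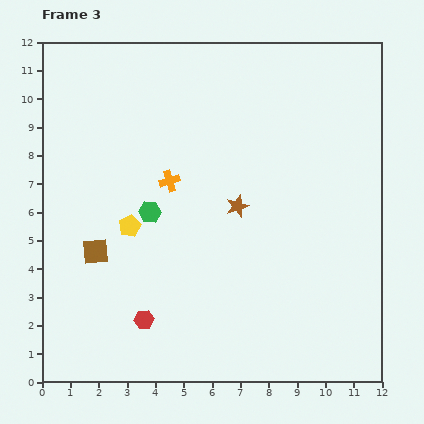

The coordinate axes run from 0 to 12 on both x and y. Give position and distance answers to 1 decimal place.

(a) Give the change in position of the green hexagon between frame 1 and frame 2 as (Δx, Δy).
(-3.5, 2.2)

The green hexagon was at (10.7, 1.7) in frame 1 and (7.2, 3.9) in frame 2.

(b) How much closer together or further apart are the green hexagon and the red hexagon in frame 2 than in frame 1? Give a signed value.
-3.2

Distance in frame 1: 7.7. Distance in frame 2: 4.5.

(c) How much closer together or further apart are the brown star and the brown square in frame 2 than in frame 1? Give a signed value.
+2.8

Distance in frame 1: 1.5. Distance in frame 2: 4.3.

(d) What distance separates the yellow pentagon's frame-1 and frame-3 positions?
2.0

The yellow pentagon moved from (4.2, 3.8) to (3.1, 5.5), a distance of √(1.1² + 1.7²) ≈ 2.0.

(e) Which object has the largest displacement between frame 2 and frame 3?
the orange cross

(moved 4.7; next 4.0)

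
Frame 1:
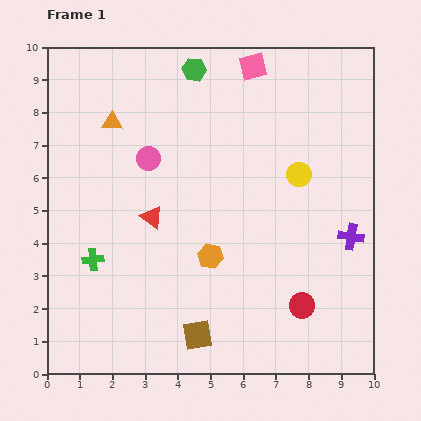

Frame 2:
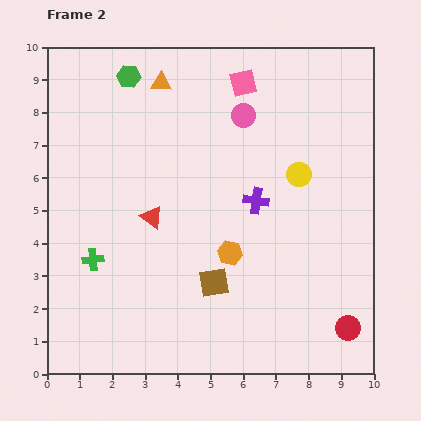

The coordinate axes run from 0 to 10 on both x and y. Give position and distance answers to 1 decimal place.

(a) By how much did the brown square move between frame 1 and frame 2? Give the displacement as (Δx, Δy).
(0.5, 1.6)

The brown square was at (4.6, 1.2) in frame 1 and (5.1, 2.8) in frame 2.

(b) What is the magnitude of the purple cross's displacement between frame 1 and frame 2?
3.1

The purple cross moved from (9.3, 4.2) to (6.4, 5.3), a distance of √(2.9² + 1.1²) ≈ 3.1.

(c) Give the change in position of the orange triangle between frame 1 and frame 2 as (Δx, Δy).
(1.5, 1.2)

The orange triangle was at (2.0, 7.7) in frame 1 and (3.5, 8.9) in frame 2.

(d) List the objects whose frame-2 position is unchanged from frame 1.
the green cross, the yellow circle, the red triangle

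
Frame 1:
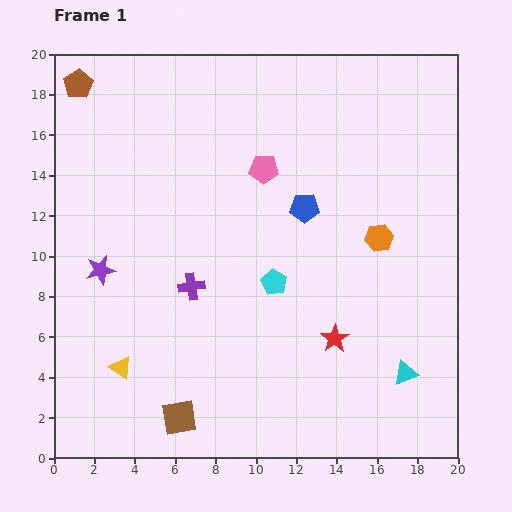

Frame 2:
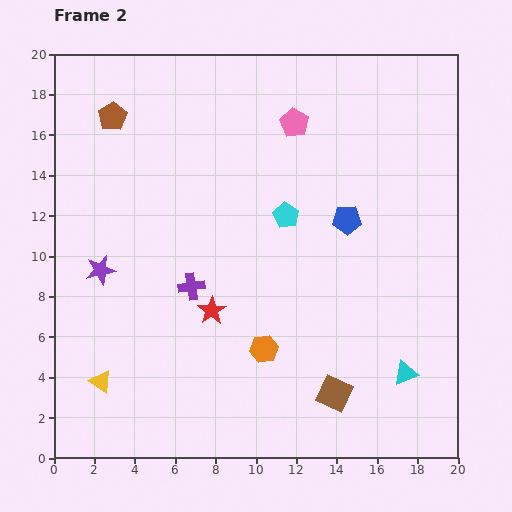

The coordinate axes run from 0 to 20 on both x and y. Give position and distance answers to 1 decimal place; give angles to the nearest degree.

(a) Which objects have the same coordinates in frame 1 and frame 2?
the cyan triangle, the purple cross, the purple star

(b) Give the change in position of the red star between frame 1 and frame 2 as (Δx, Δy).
(-6.1, 1.4)

The red star was at (13.9, 5.9) in frame 1 and (7.8, 7.3) in frame 2.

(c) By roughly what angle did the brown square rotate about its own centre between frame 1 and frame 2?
34° clockwise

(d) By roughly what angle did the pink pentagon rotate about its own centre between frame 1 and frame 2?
27° clockwise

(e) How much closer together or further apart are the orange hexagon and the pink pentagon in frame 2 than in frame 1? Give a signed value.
+4.7

Distance in frame 1: 6.6. Distance in frame 2: 11.3.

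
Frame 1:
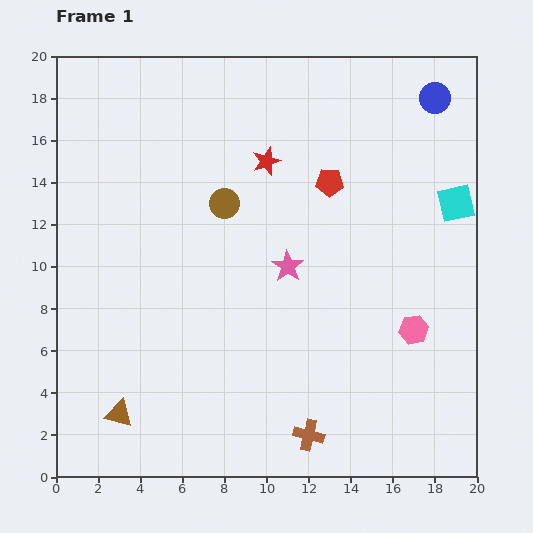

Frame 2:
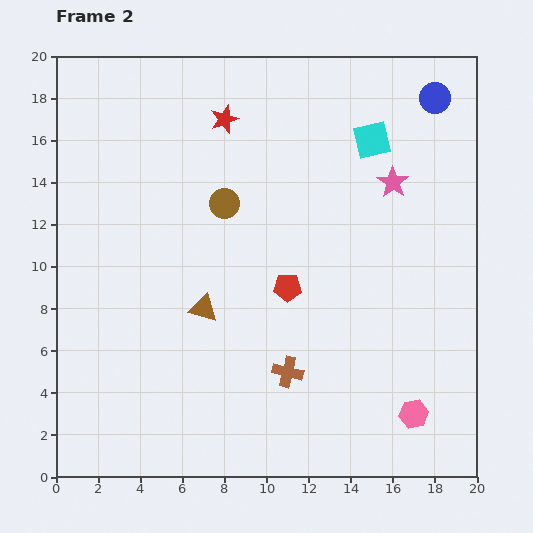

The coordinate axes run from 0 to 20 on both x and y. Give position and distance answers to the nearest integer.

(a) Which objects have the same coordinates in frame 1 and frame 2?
the brown circle, the blue circle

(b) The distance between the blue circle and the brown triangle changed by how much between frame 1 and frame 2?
-6

Distance in frame 1: 21. Distance in frame 2: 15.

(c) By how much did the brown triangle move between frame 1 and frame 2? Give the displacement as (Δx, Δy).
(4, 5)

The brown triangle was at (3, 3) in frame 1 and (7, 8) in frame 2.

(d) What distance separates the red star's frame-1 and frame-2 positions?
3

The red star moved from (10, 15) to (8, 17), a distance of √(2² + 2²) ≈ 3.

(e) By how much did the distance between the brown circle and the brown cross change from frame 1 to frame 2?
-3

Distance in frame 1: 12. Distance in frame 2: 9.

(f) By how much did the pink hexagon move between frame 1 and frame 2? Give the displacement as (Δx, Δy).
(0, -4)

The pink hexagon was at (17, 7) in frame 1 and (17, 3) in frame 2.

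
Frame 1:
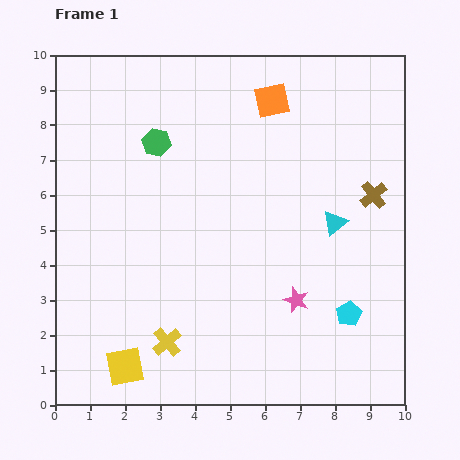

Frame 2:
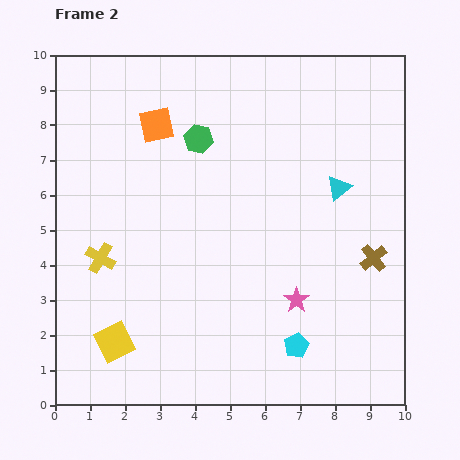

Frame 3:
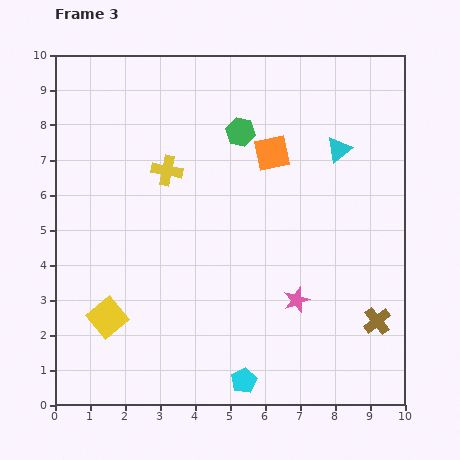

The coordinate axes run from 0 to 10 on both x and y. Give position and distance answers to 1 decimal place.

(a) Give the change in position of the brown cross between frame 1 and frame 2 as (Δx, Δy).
(0.0, -1.8)

The brown cross was at (9.1, 6.0) in frame 1 and (9.1, 4.2) in frame 2.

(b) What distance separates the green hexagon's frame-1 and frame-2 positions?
1.2

The green hexagon moved from (2.9, 7.5) to (4.1, 7.6), a distance of √(1.2² + 0.1²) ≈ 1.2.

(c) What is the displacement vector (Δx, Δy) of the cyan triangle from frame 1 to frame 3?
(0.1, 2.1)

The cyan triangle was at (8.0, 5.2) in frame 1 and (8.1, 7.3) in frame 3.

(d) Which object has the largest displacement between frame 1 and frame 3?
the yellow cross

(moved 4.9; next 3.6)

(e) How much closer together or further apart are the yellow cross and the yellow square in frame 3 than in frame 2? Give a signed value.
+2.1

Distance in frame 2: 2.4. Distance in frame 3: 4.5.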